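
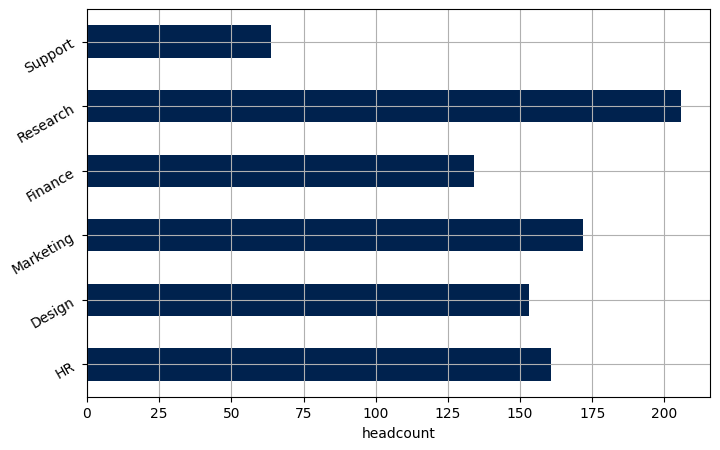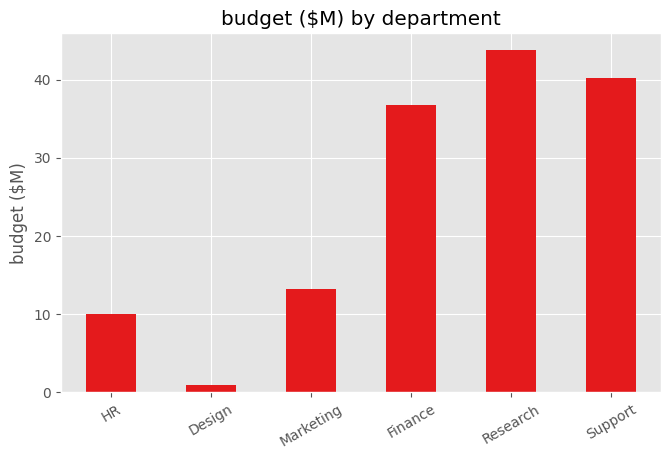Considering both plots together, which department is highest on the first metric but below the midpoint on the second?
Chart 2 median budget ($M) ≈ 25; below-median departments: HR, Design, Marketing. Among those, Marketing has the highest headcount (≈ 180).

Marketing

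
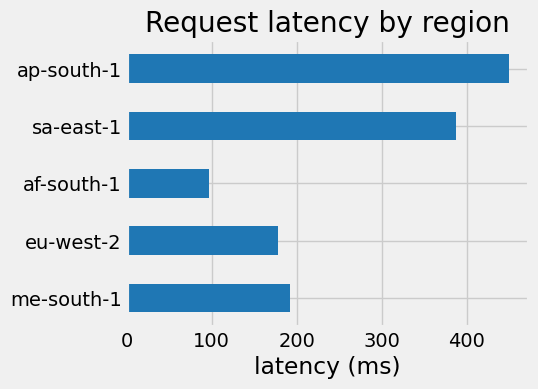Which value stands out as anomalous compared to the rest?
ap-south-1

ap-south-1 ≈ 450; the rest sit between ≈ 100 and ≈ 400.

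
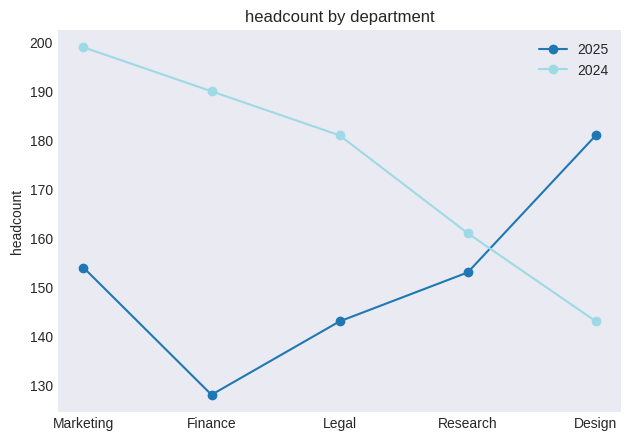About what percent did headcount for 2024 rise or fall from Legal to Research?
Legal ≈ 180, Research ≈ 160; (160 − 180) / 180 ≈ -11.1%.

≈ -11.1%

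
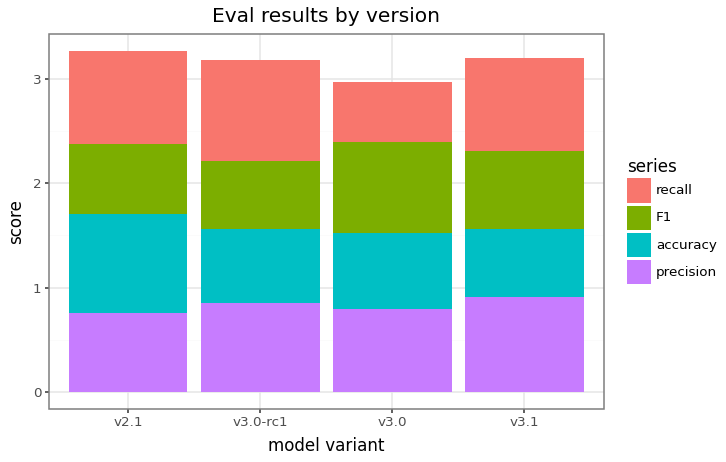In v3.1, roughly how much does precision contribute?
≈ 1.0

precision top ≈ 1.0, bottom ≈ 0.0; segment ≈ 1.0.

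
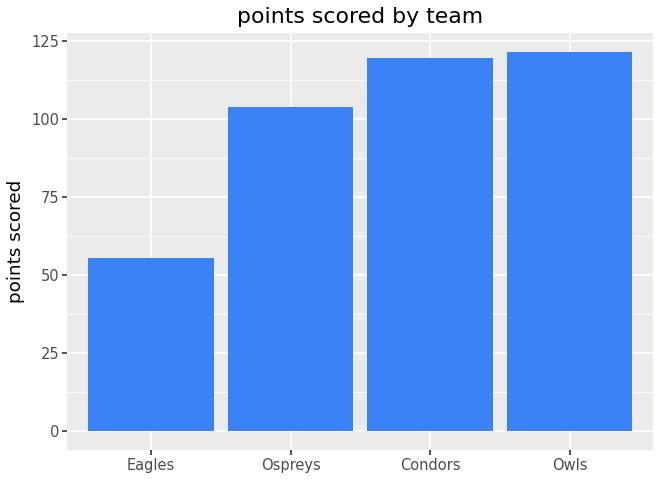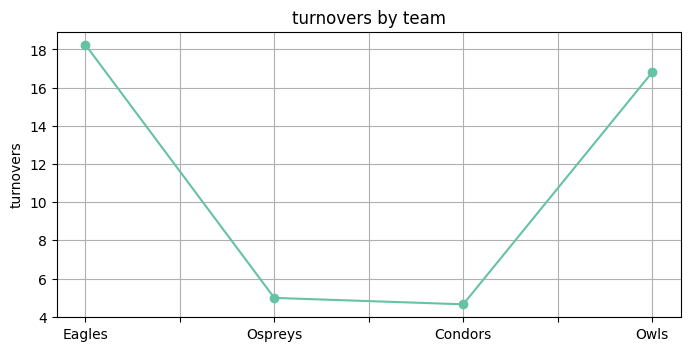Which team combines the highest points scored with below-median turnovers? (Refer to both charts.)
Chart 2 median turnovers ≈ 10; below-median teams: Ospreys, Condors. Among those, Condors has the highest points scored (≈ 120).

Condors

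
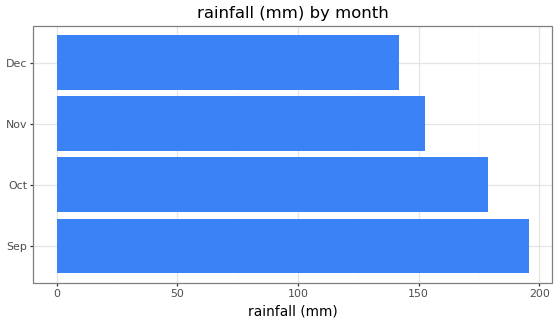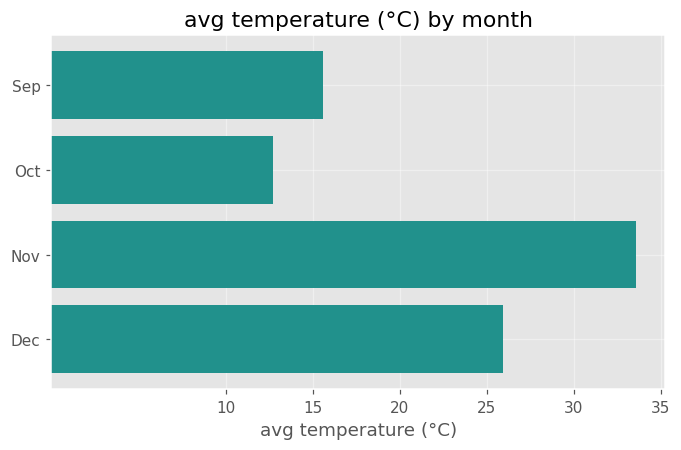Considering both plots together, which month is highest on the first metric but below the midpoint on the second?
Sep

Chart 2 median avg temperature (°C) ≈ 20; below-median months: Sep, Oct. Among those, Sep has the highest rainfall (mm) (≈ 200).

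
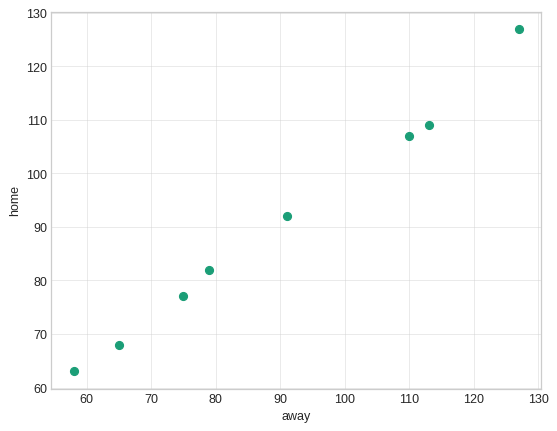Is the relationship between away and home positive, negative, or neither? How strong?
positive, strong

Points are positively correlated; strong (|r| ≈ 1.0).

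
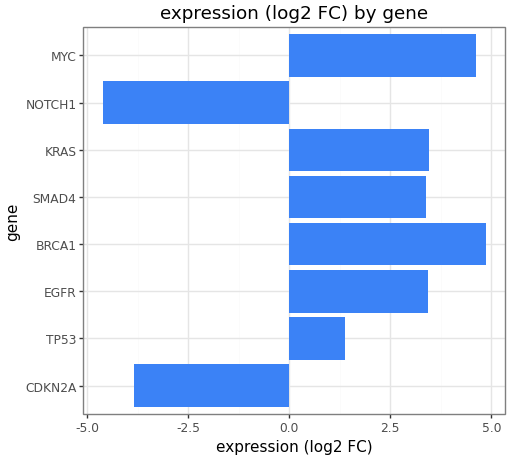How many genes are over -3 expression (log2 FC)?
6

Above -3: TP53, EGFR, BRCA1, SMAD4, KRAS, MYC.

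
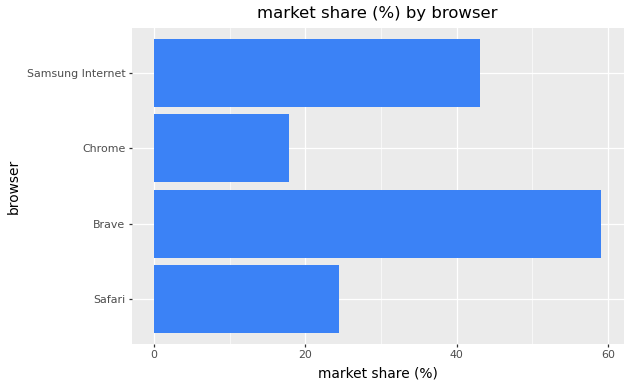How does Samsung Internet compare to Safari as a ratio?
≈ 1.8×

Samsung Internet ≈ 45, Safari ≈ 25; 45/25 ≈ 1.8.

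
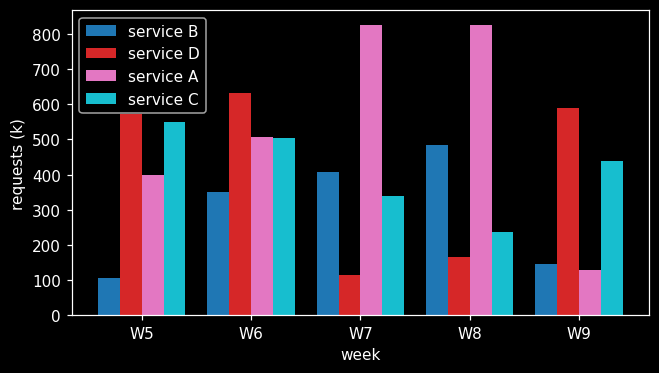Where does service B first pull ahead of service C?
W7

W6: service B ≈ 400 vs service C ≈ 500 (not yet); W7: service B ≈ 400 vs service C ≈ 300 (first crossover).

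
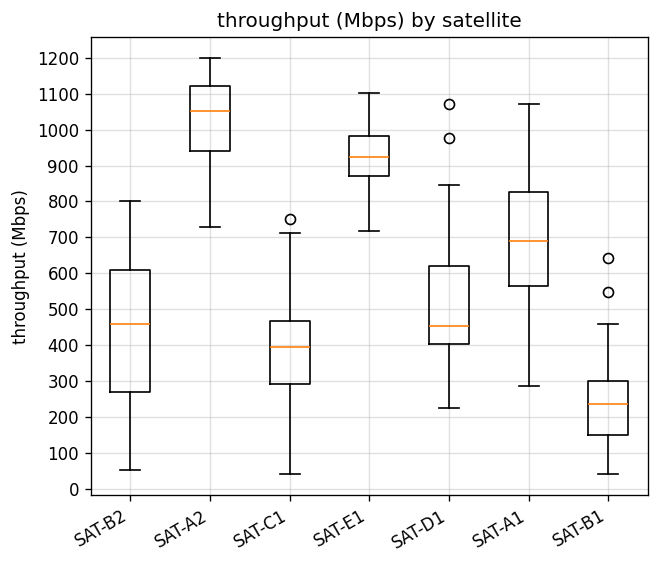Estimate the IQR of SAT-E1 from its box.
Q3 ≈ 1000, Q1 ≈ 900; IQR ≈ 100.

≈ 100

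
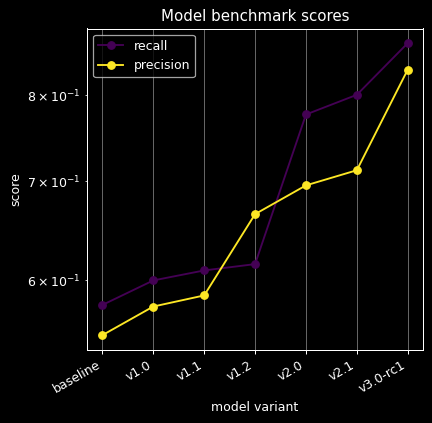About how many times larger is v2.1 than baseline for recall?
≈ 1.33×

v2.1 ≈ 0.80, baseline ≈ 0.60; 0.80/0.60 ≈ 1.33.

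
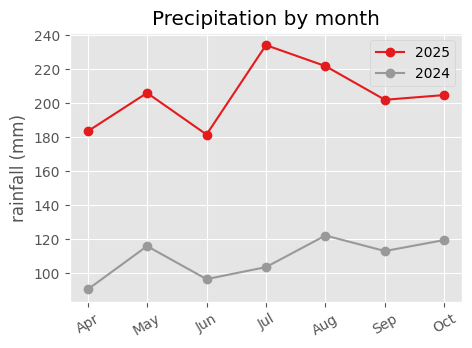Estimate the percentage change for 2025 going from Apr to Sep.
≈ +11.1%

Apr ≈ 180, Sep ≈ 200; (200 − 180) / 180 ≈ +11.1%.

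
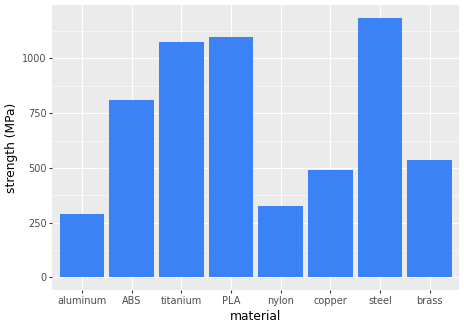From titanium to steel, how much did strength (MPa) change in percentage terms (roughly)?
titanium ≈ 1100, steel ≈ 1200; (1200 − 1100) / 1100 ≈ +9.1%.

≈ +9.1%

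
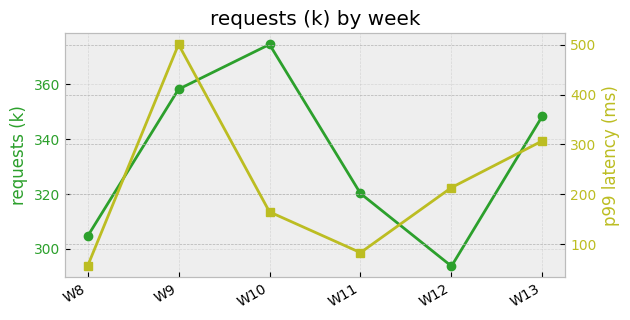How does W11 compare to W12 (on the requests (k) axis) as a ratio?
W11 ≈ 320, W12 ≈ 290; 320/290 ≈ 1.1.

≈ 1.1×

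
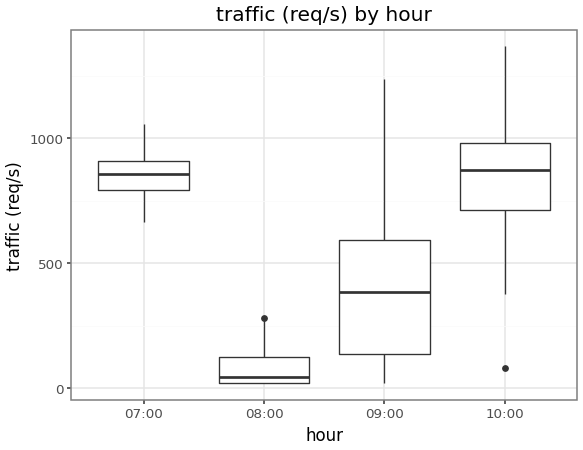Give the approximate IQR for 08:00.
≈ 100

Q3 ≈ 100, Q1 ≈ 0; IQR ≈ 100.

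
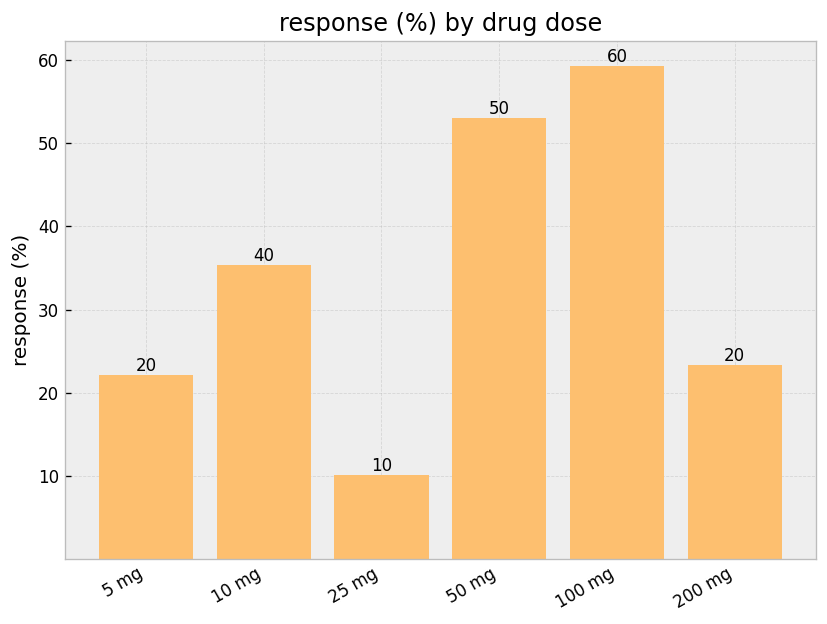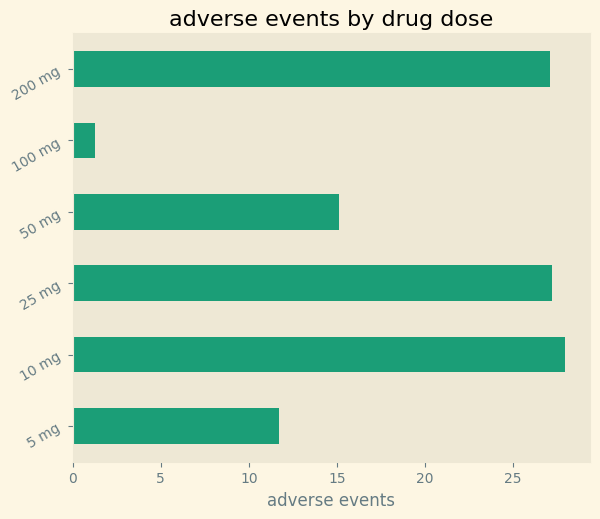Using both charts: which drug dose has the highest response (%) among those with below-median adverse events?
100 mg

Chart 2 median adverse events ≈ 20; below-median drug doses: 5 mg, 50 mg, 100 mg. Among those, 100 mg has the highest response (%) (≈ 60).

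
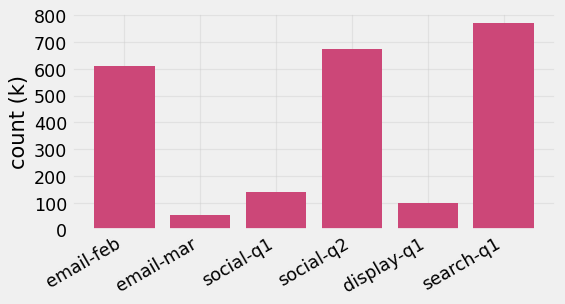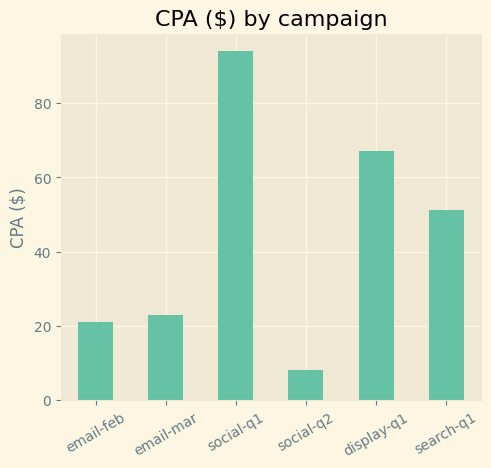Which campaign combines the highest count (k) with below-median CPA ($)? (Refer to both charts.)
social-q2

Chart 2 median CPA ($) ≈ 40; below-median campaigns: email-feb, email-mar, social-q2. Among those, social-q2 has the highest count (k) (≈ 700).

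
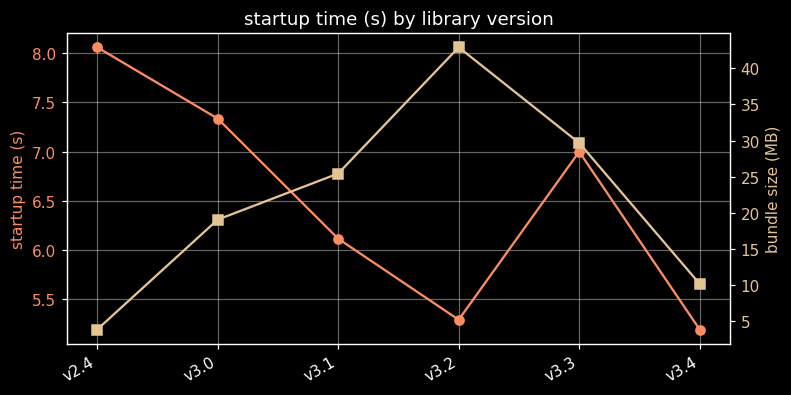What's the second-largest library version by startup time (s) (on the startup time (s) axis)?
v3.0

Top 3 (on the startup time (s) axis): v2.4 ≈ 8.0, v3.0 ≈ 7.5, v3.3 ≈ 7.0.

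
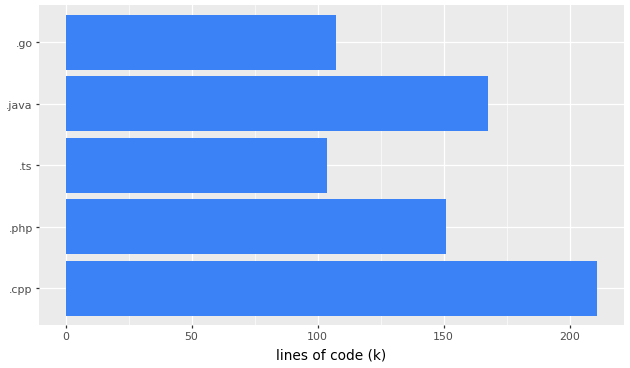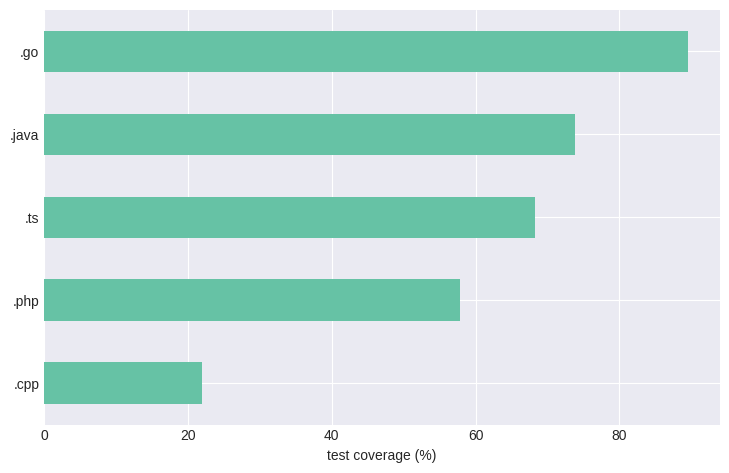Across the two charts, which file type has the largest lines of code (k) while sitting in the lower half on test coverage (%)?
.cpp

Chart 2 median test coverage (%) ≈ 70; below-median file types: .cpp, .php. Among those, .cpp has the highest lines of code (k) (≈ 220).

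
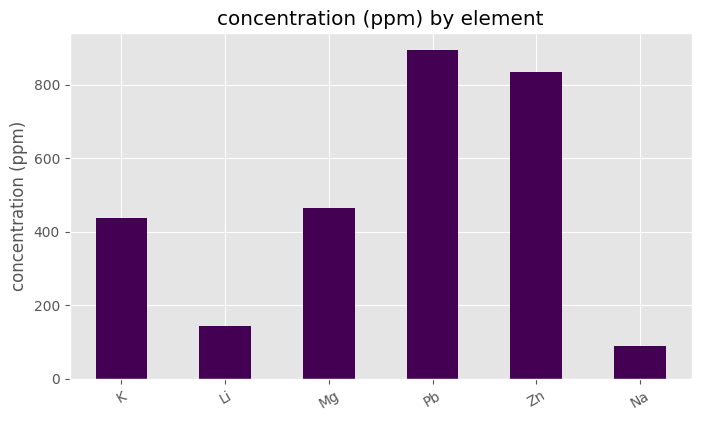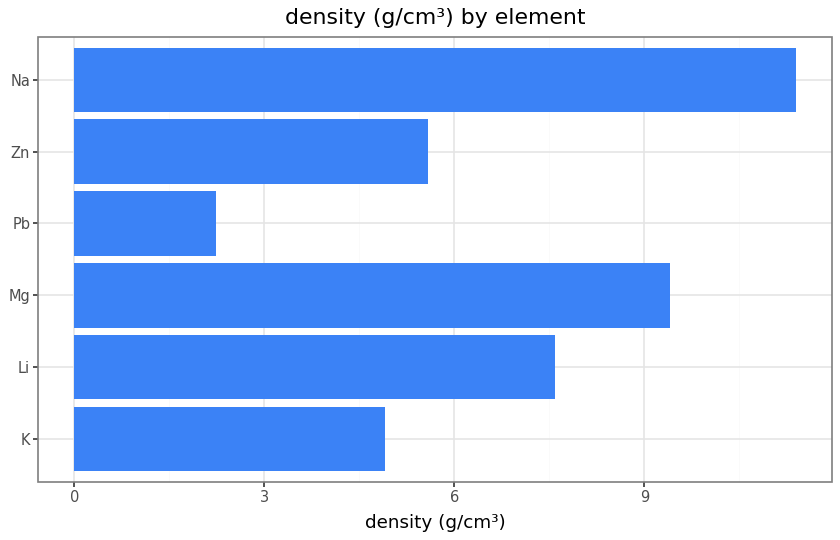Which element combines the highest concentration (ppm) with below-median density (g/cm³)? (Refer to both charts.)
Chart 2 median density (g/cm³) ≈ 6; below-median elements: K, Pb, Zn. Among those, Pb has the highest concentration (ppm) (≈ 900).

Pb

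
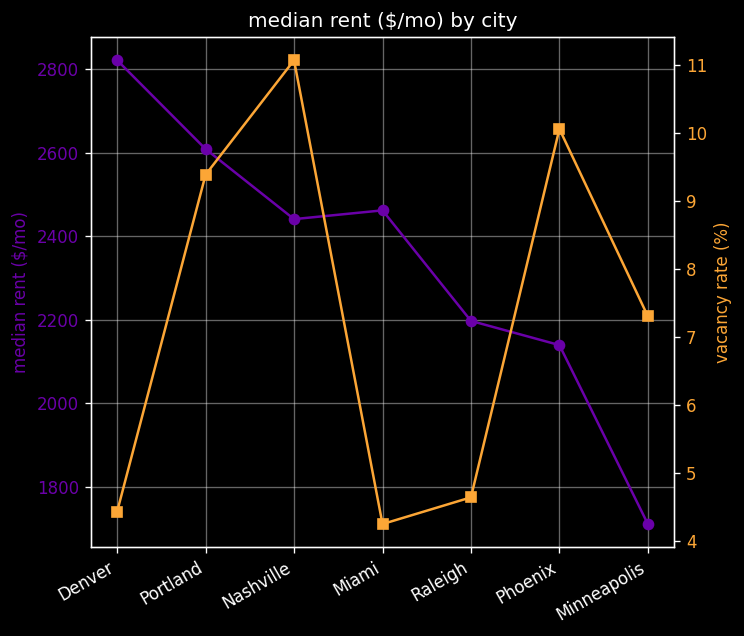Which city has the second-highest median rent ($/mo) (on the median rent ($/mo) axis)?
Portland

Top 3 (on the median rent ($/mo) axis): Denver ≈ 2800, Portland ≈ 2600, Miami ≈ 2500.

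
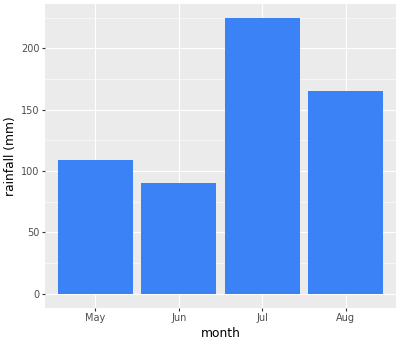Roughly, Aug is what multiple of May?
Aug ≈ 160, May ≈ 100; 160/100 ≈ 1.6.

≈ 1.6×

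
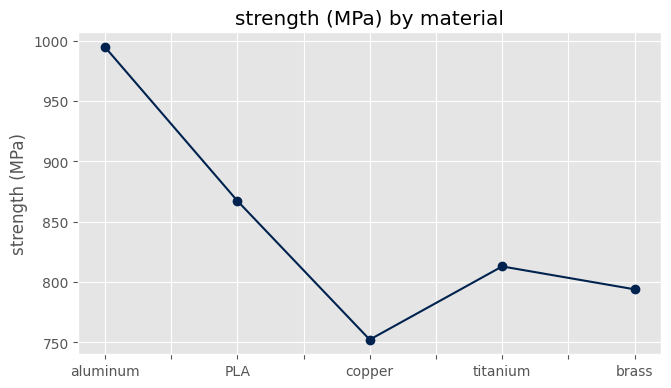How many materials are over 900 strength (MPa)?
Above 900: aluminum.

1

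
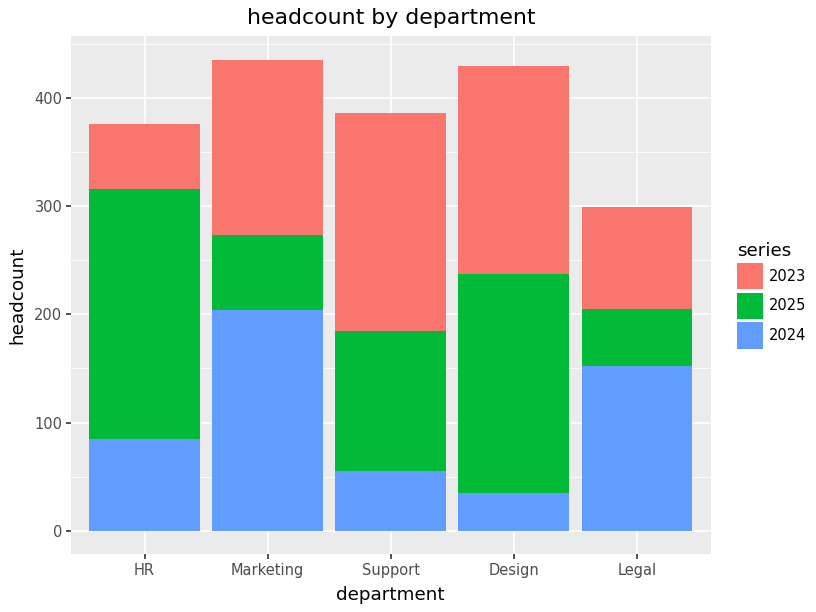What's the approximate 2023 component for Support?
2023 top ≈ 400, bottom ≈ 200; segment ≈ 200.

≈ 200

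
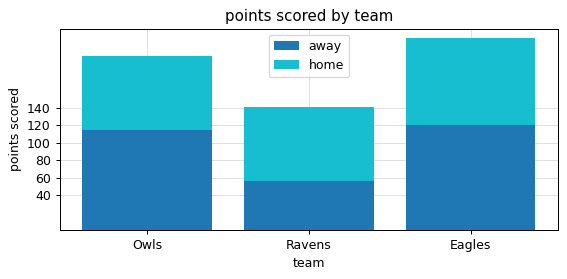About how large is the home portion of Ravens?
home top ≈ 140, bottom ≈ 60; segment ≈ 80.

≈ 80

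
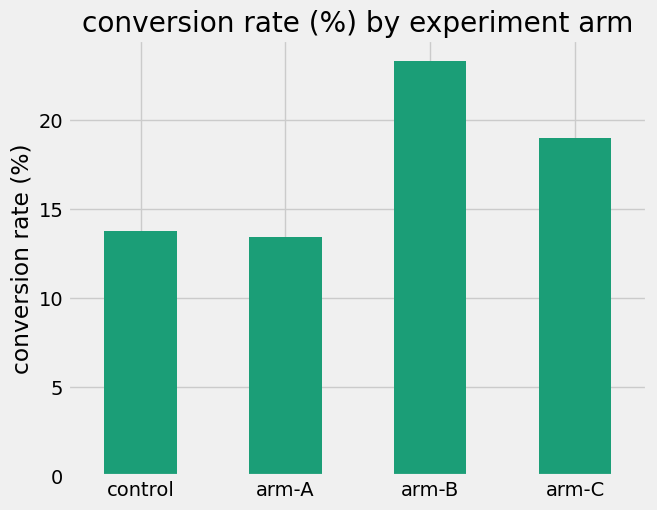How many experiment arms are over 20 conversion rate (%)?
1

Above 20: arm-B.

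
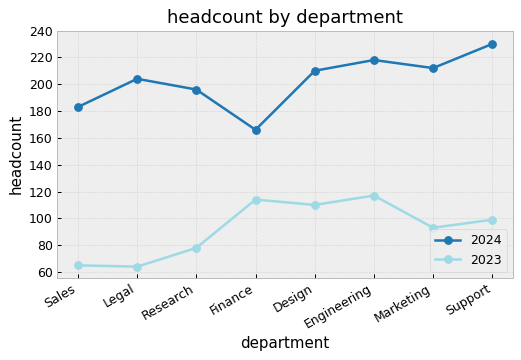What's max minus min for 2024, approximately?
≈ 80

Max Support ≈ 240, min Finance ≈ 160; range ≈ 80.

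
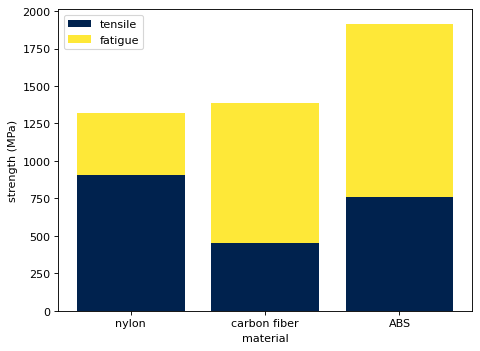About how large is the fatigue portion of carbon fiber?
≈ 1000

fatigue top ≈ 1400, bottom ≈ 400; segment ≈ 1000.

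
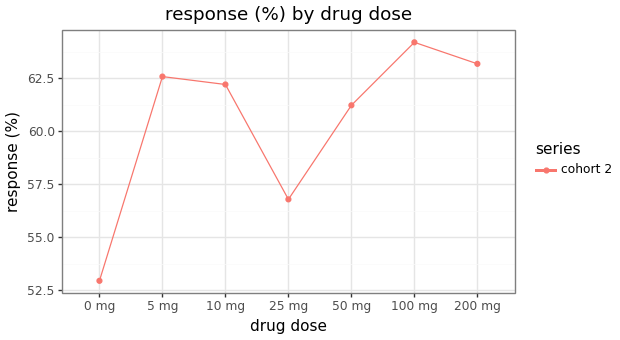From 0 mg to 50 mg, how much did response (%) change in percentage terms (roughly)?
0 mg ≈ 53, 50 mg ≈ 61; (61 − 53) / 53 ≈ +15.1%.

≈ +15.1%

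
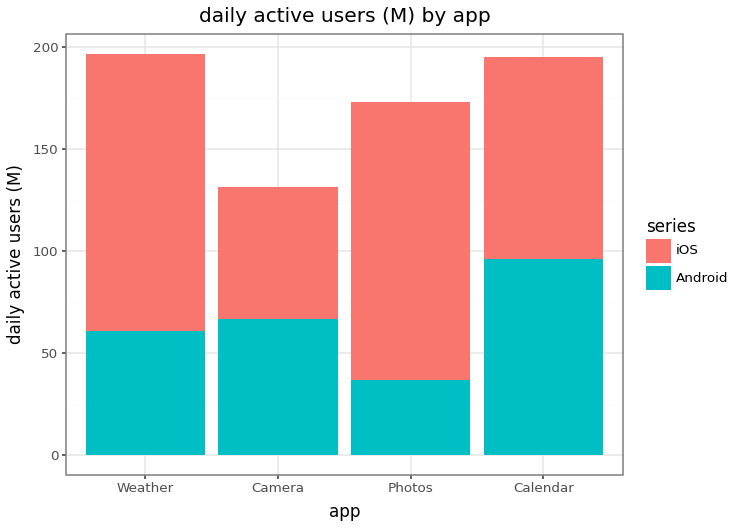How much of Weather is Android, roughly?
≈ 60

Android top ≈ 60, bottom ≈ 0; segment ≈ 60.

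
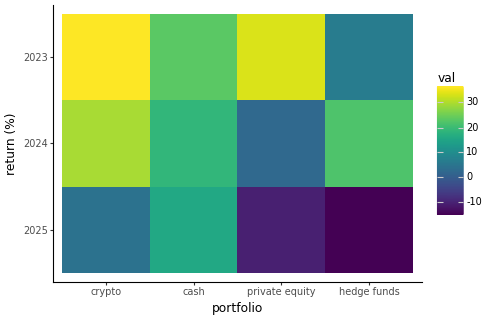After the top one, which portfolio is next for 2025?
crypto

Top 3 for 2025: cash ≈ 15, crypto ≈ 5, private equity ≈ -10.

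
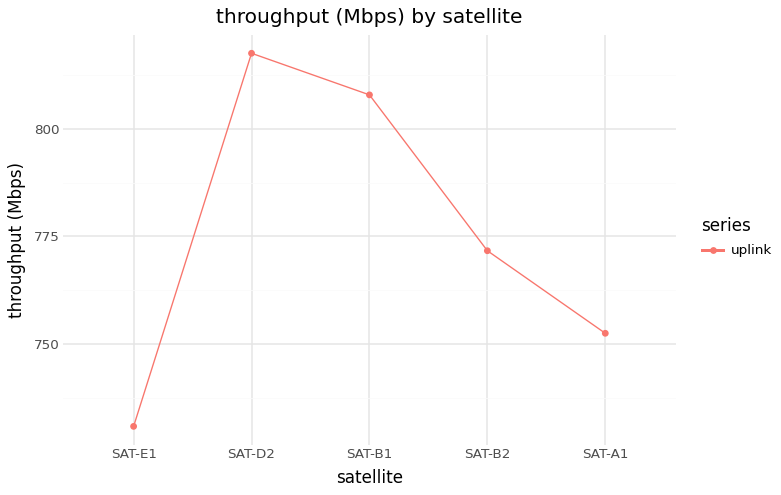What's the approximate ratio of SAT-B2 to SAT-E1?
≈ 1.05×

SAT-B2 ≈ 770, SAT-E1 ≈ 730; 770/730 ≈ 1.05.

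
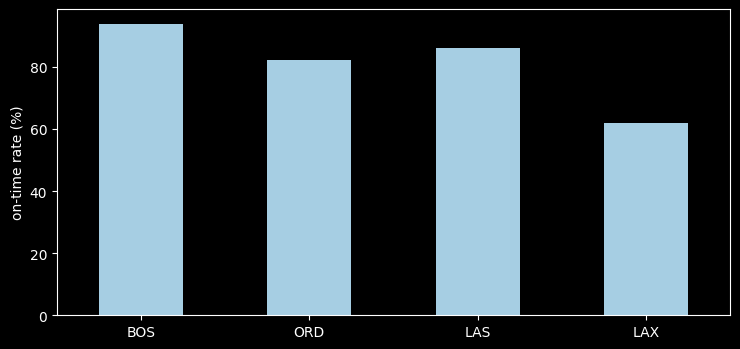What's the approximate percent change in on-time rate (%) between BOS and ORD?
BOS ≈ 90, ORD ≈ 80; (80 − 90) / 90 ≈ -11.1%.

≈ -11.1%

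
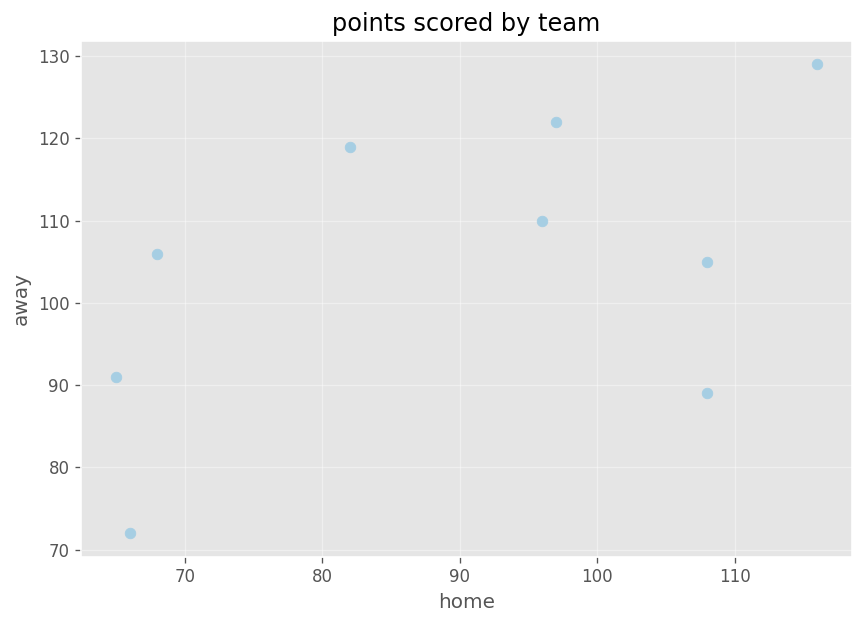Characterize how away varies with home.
positive, moderate

Points are positively correlated; moderate (|r| ≈ 0.5).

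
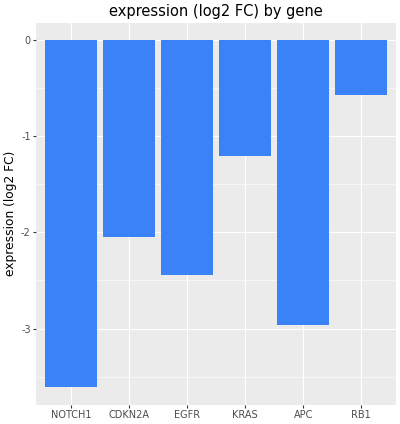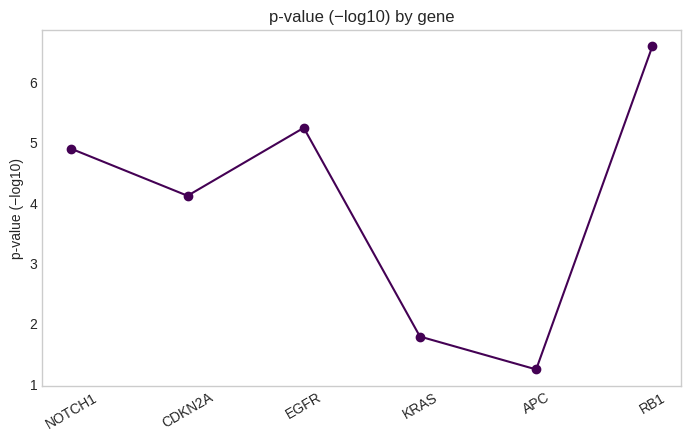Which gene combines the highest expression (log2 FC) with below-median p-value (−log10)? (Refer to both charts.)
Chart 2 median p-value (−log10) ≈ 5; below-median genes: CDKN2A, KRAS, APC. Among those, KRAS has the highest expression (log2 FC) (≈ -1).

KRAS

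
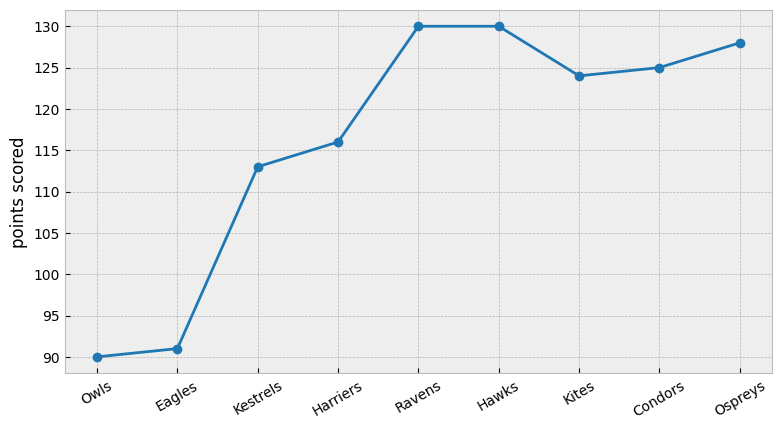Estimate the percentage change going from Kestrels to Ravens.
≈ +13%

Kestrels ≈ 115, Ravens ≈ 130; (130 − 115) / 115 ≈ +13%.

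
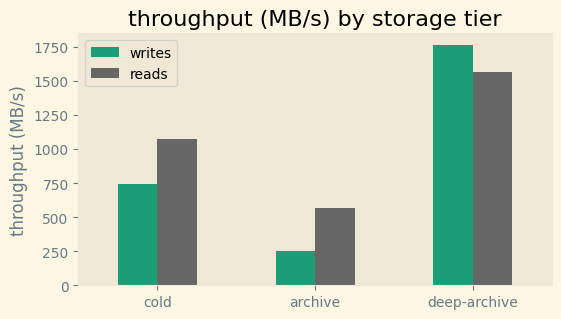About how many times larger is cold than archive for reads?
cold ≈ 1000, archive ≈ 600; 1000/600 ≈ 1.67.

≈ 1.67×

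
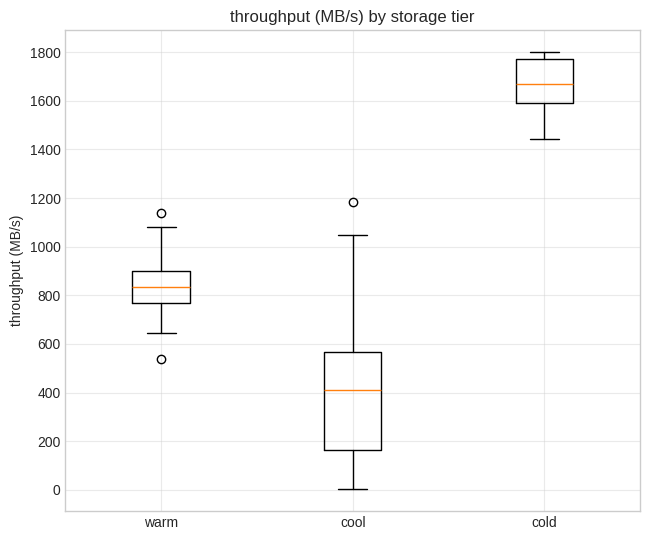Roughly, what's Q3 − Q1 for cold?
≈ 200

Q3 ≈ 1800, Q1 ≈ 1600; IQR ≈ 200.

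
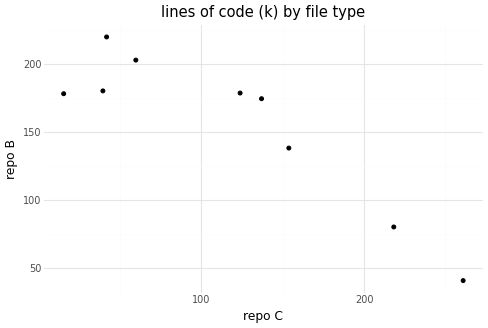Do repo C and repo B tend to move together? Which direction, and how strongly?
negative, strong

Points are negatively correlated; strong (|r| ≈ 0.9).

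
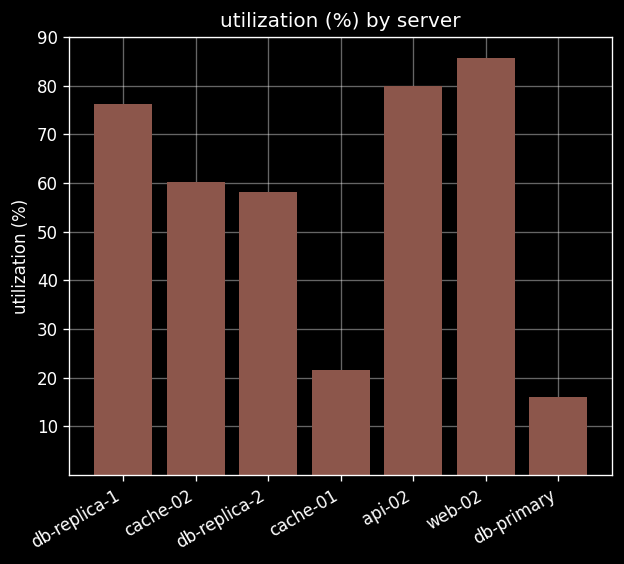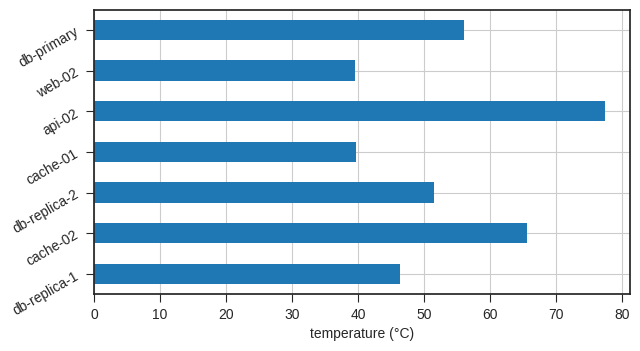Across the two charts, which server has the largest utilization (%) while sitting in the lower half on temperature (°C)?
Chart 2 median temperature (°C) ≈ 50; below-median servers: db-replica-1, cache-01, web-02. Among those, web-02 has the highest utilization (%) (≈ 90).

web-02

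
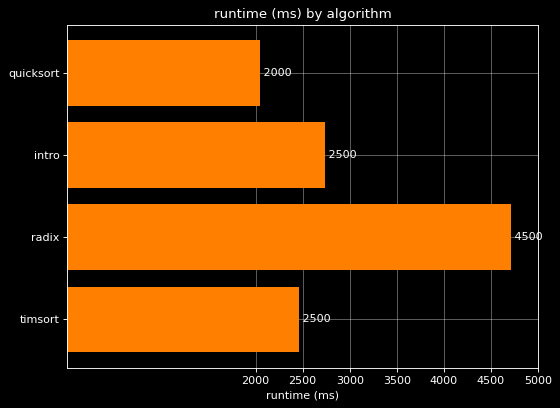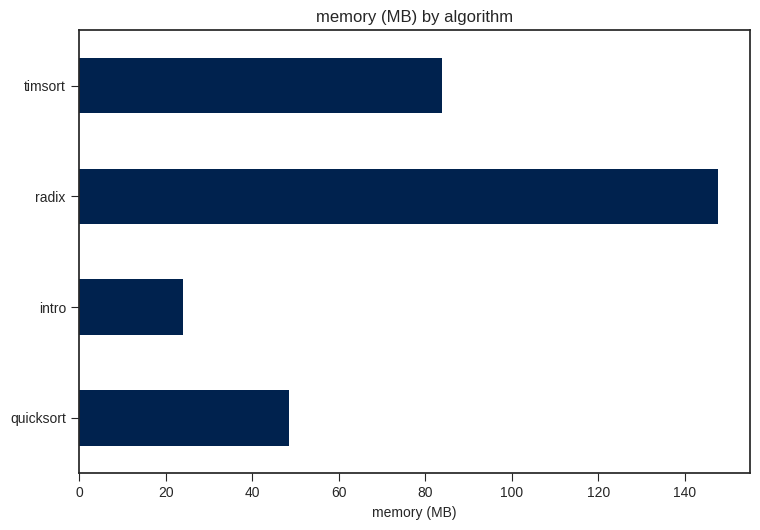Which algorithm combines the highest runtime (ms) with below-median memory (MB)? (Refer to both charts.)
intro

Chart 2 median memory (MB) ≈ 60; below-median algorithms: quicksort, intro. Among those, intro has the highest runtime (ms) (≈ 2500).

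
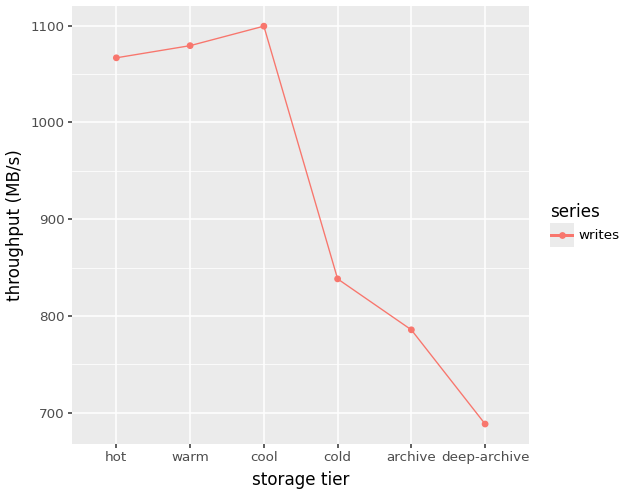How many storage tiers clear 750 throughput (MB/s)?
Above 750: hot, warm, cool, cold, archive.

5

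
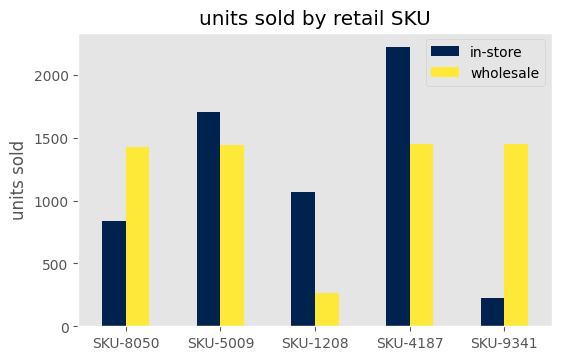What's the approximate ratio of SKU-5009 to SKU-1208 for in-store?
≈ 1.8×

SKU-5009 ≈ 1800, SKU-1208 ≈ 1000; 1800/1000 ≈ 1.8.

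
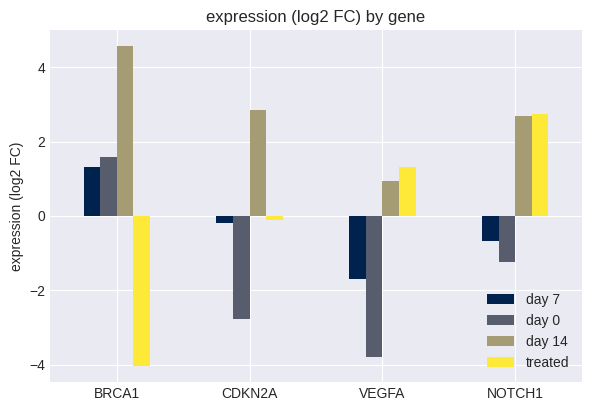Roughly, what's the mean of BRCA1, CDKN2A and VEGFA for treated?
≈ -1

(-4 + 0 + 1) / 3 ≈ -1.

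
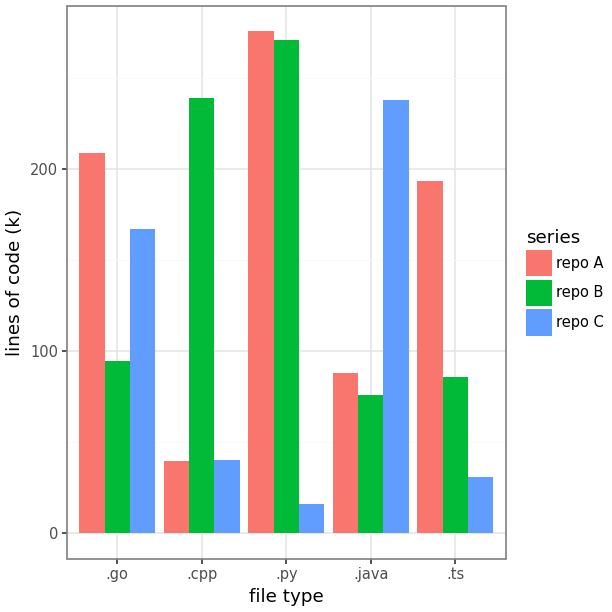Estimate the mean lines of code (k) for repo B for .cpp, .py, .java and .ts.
(250 + 275 + 75 + 75) / 4 ≈ 169.

≈ 169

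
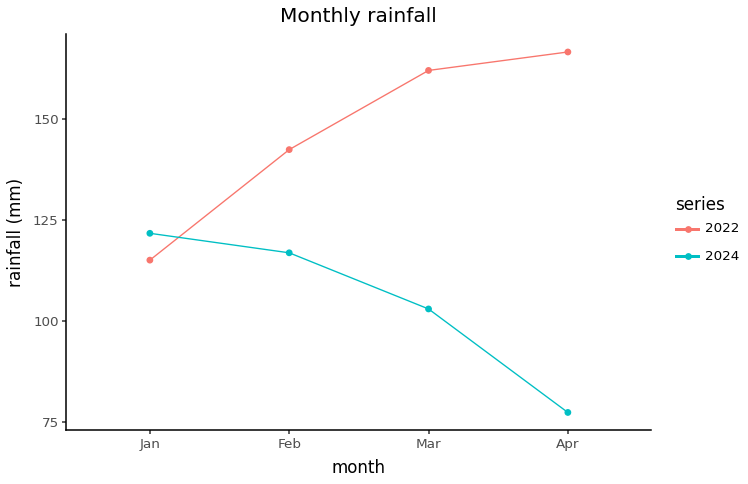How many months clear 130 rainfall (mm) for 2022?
Above 130: Feb, Mar, Apr.

3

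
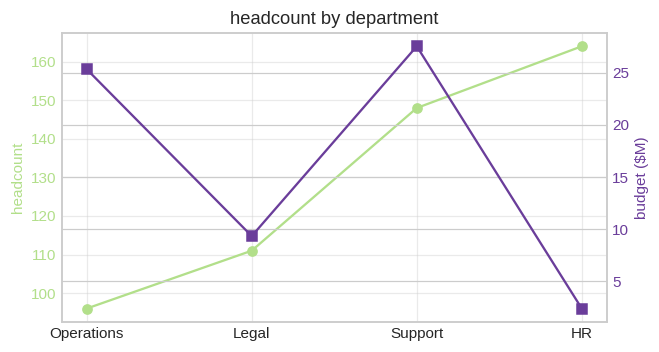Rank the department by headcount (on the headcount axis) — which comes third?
Top 4 (on the headcount axis): HR ≈ 160, Support ≈ 150, Legal ≈ 110, Operations ≈ 100.

Legal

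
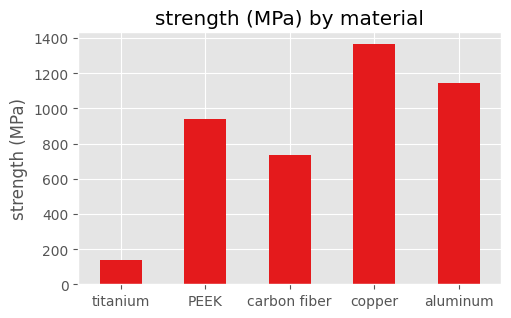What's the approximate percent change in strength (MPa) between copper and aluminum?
copper ≈ 1400, aluminum ≈ 1200; (1200 − 1400) / 1400 ≈ -14.3%.

≈ -14.3%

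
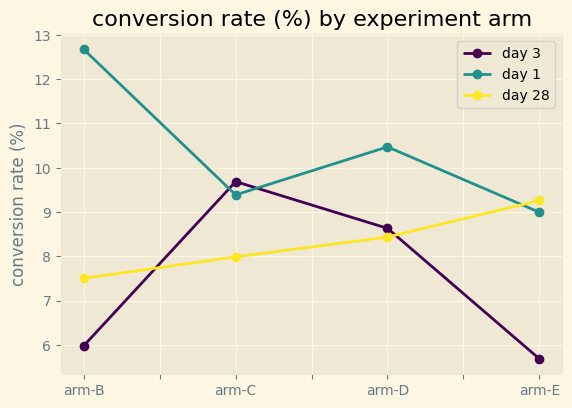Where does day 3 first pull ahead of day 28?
arm-C

arm-B: day 3 ≈ 6 vs day 28 ≈ 8 (not yet); arm-C: day 3 ≈ 10 vs day 28 ≈ 8 (first crossover).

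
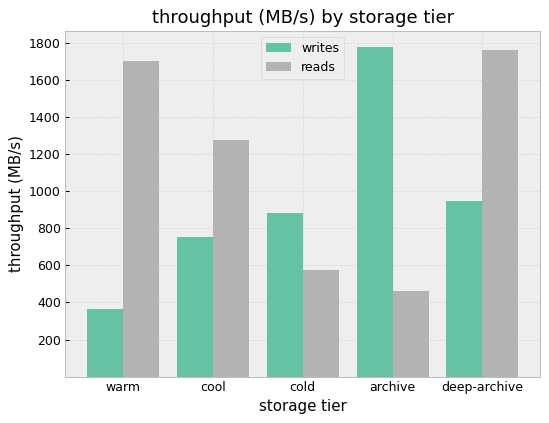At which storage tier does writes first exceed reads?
cool: writes ≈ 800 vs reads ≈ 1200 (not yet); cold: writes ≈ 800 vs reads ≈ 600 (first crossover).

cold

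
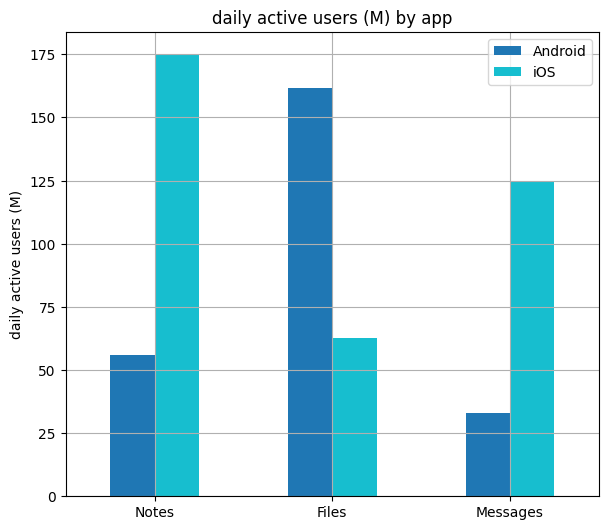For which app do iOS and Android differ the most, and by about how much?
Notes, ≈ 120 M

Notes: iOS ≈ 180, Android ≈ 60 → gap ≈ 120. Next-largest (Files) is only ≈ 100.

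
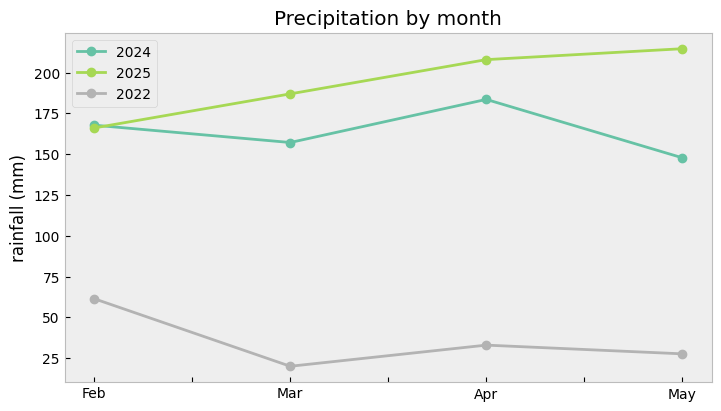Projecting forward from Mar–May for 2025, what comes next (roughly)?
≈ 240

Last three: 180, 200, 220 → slope ≈ 20/step → next ≈ 240.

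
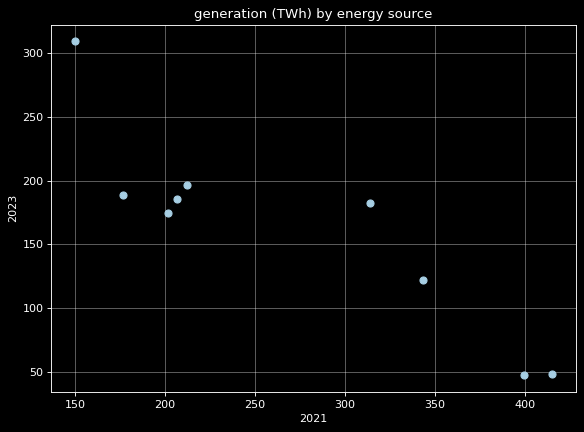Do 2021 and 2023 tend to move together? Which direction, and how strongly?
Points are negatively correlated; strong (|r| ≈ 0.9).

negative, strong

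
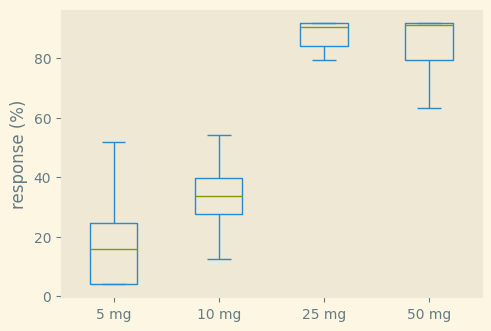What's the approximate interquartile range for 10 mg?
Q3 ≈ 40, Q1 ≈ 30; IQR ≈ 10.

≈ 10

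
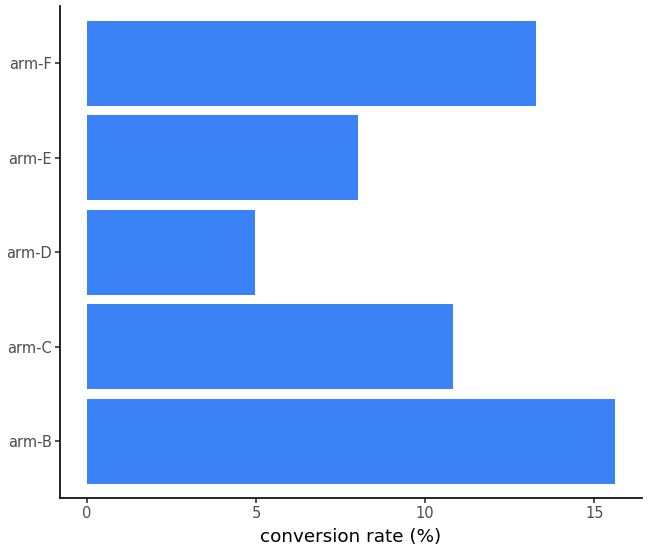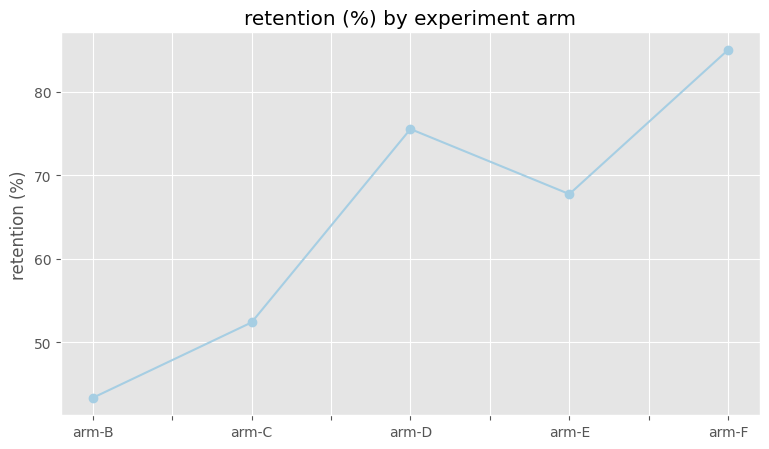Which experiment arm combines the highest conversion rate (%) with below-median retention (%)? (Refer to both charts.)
Chart 2 median retention (%) ≈ 70; below-median experiment arms: arm-B, arm-C. Among those, arm-B has the highest conversion rate (%) (≈ 16).

arm-B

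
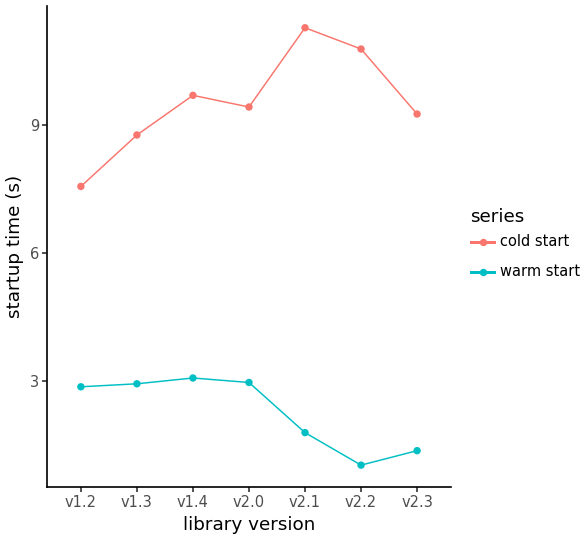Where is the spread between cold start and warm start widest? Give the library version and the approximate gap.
v2.2: cold start ≈ 11, warm start ≈ 1 → gap ≈ 10. Next-largest (v2.1) is only ≈ 9.

v2.2, ≈ 10 s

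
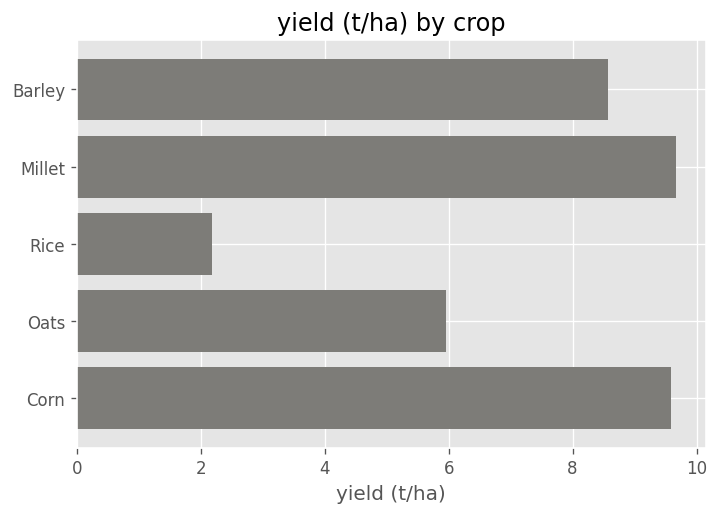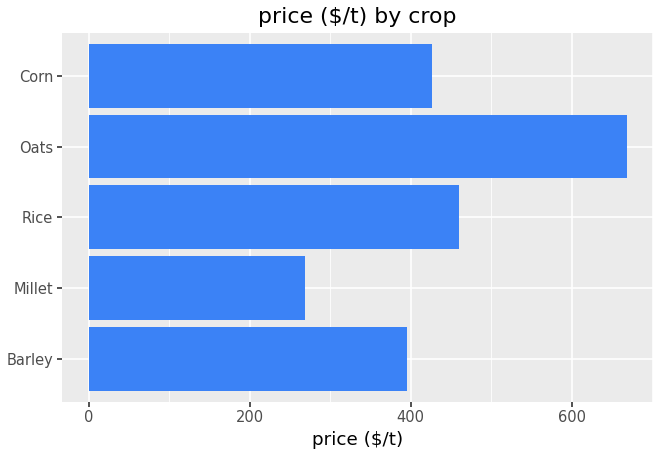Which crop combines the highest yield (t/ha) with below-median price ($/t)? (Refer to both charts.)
Chart 2 median price ($/t) ≈ 400; below-median crops: Barley, Millet. Among those, Millet has the highest yield (t/ha) (≈ 10).

Millet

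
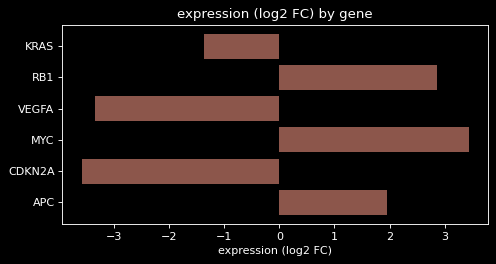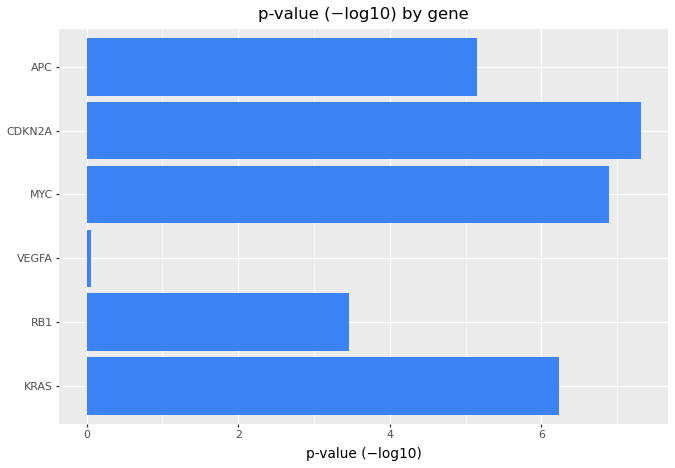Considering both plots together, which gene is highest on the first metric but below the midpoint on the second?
Chart 2 median p-value (−log10) ≈ 6; below-median genes: RB1, VEGFA, APC. Among those, RB1 has the highest expression (log2 FC) (≈ 3).

RB1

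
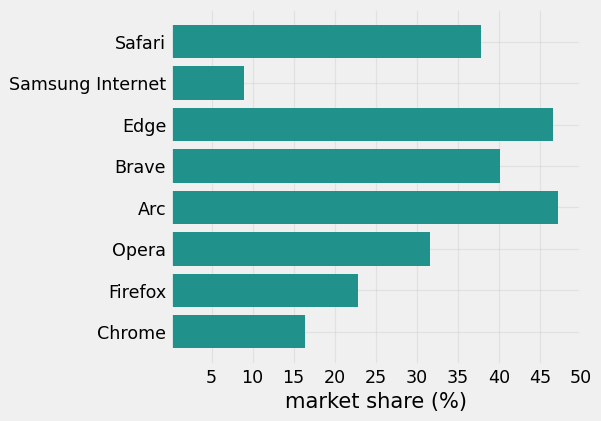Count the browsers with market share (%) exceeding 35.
Above 35: Safari, Edge, Brave, Arc.

4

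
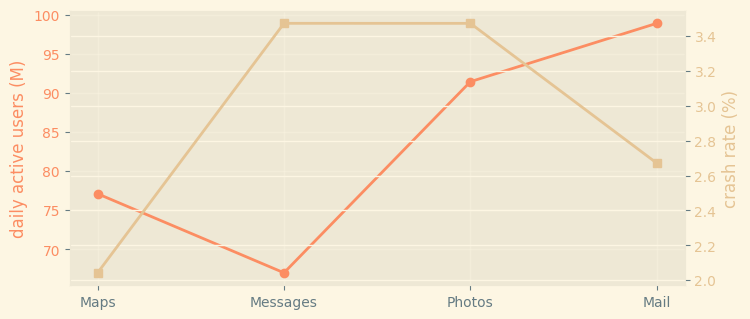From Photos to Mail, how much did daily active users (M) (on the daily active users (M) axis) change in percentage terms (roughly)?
≈ +11.1%

Photos ≈ 90, Mail ≈ 100; (100 − 90) / 90 ≈ +11.1%.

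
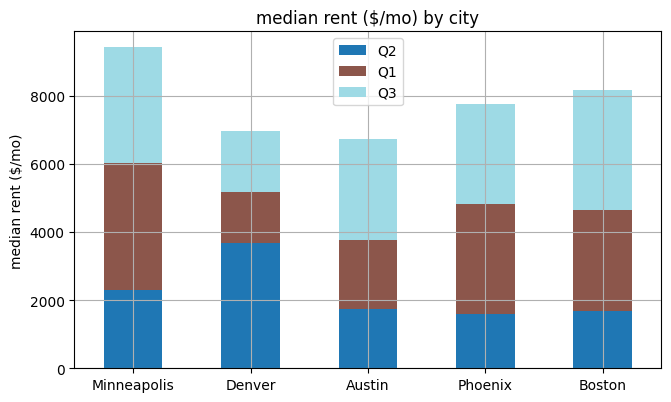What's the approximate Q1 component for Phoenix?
Q1 top ≈ 5000, bottom ≈ 2000; segment ≈ 3000.

≈ 3000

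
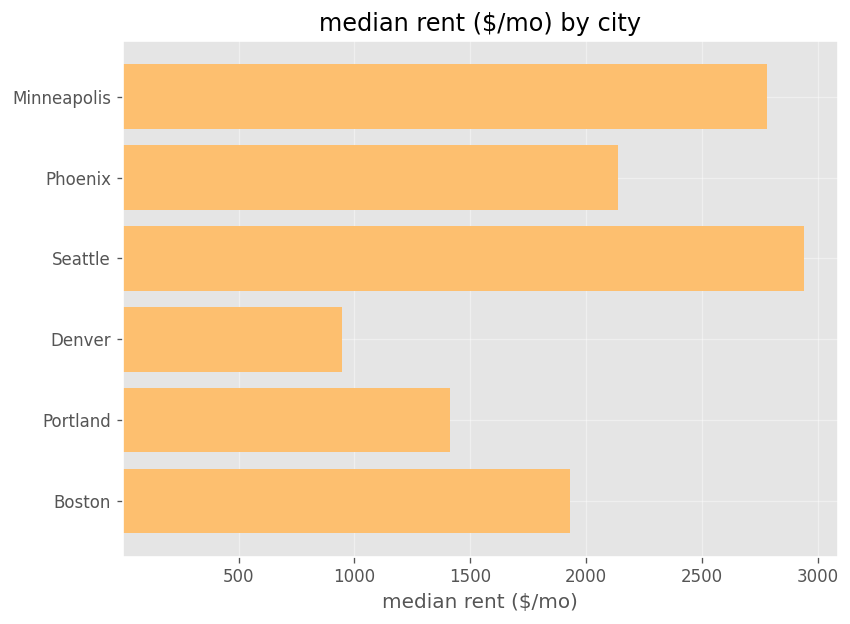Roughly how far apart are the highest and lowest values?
Max Seattle ≈ 3000, min Denver ≈ 1000; range ≈ 2000.

≈ 2000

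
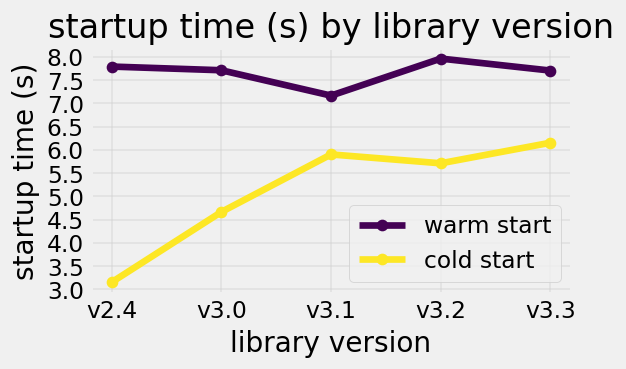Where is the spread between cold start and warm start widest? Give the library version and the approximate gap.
v2.4, ≈ 5.0 s

v2.4: cold start ≈ 3.0, warm start ≈ 8.0 → gap ≈ 5.0. Next-largest (v3.0) is only ≈ 3.0.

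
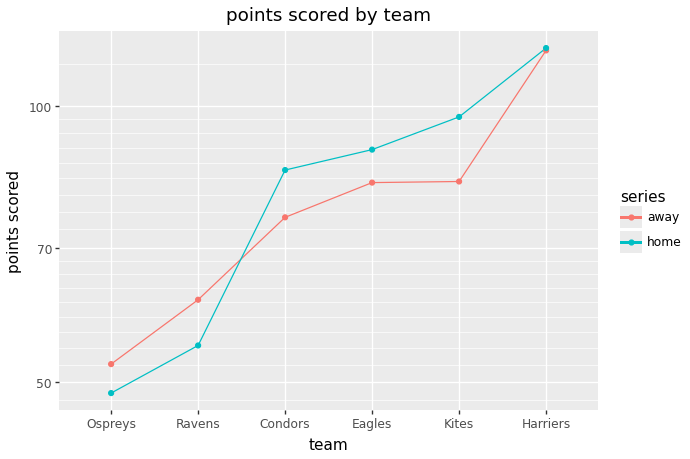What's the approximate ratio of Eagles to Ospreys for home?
Eagles ≈ 90, Ospreys ≈ 50; 90/50 ≈ 1.8.

≈ 1.8×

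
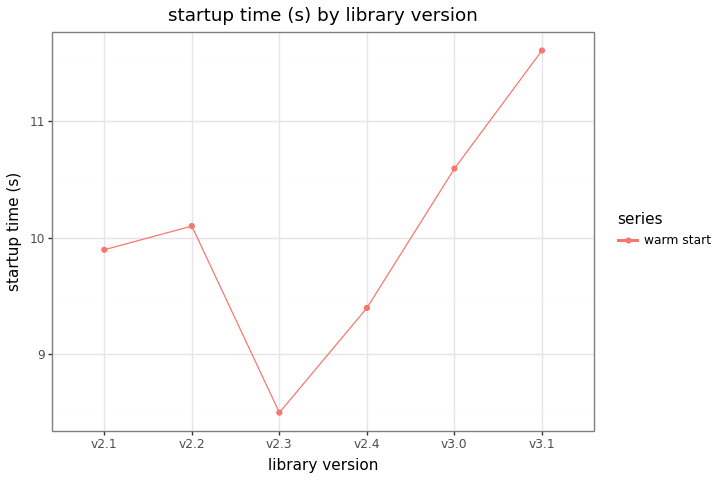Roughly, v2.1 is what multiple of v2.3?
≈ 1.18×

v2.1 ≈ 10.0, v2.3 ≈ 8.5; 10.0/8.5 ≈ 1.18.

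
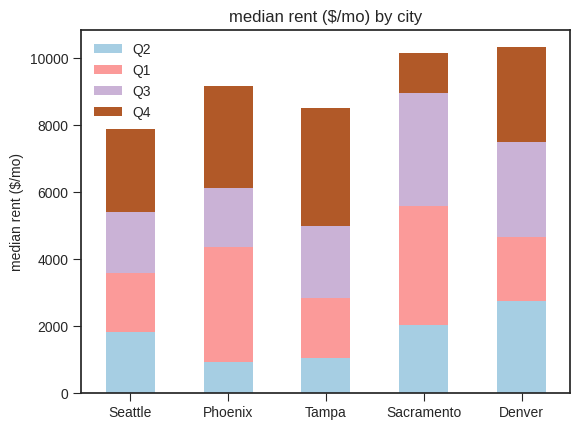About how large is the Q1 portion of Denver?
Q1 top ≈ 5000, bottom ≈ 3000; segment ≈ 2000.

≈ 2000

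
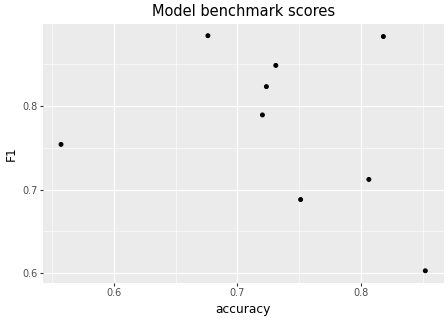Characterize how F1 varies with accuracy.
negative, weak

Points are negatively correlated; weak (|r| ≈ 0.3).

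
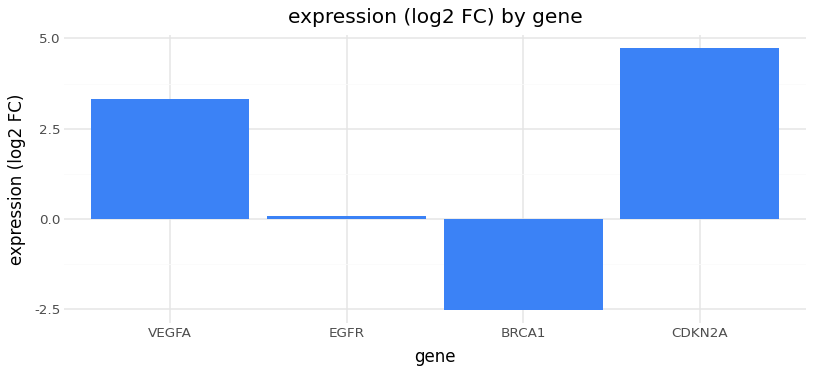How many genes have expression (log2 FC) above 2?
2

Above 2: VEGFA, CDKN2A.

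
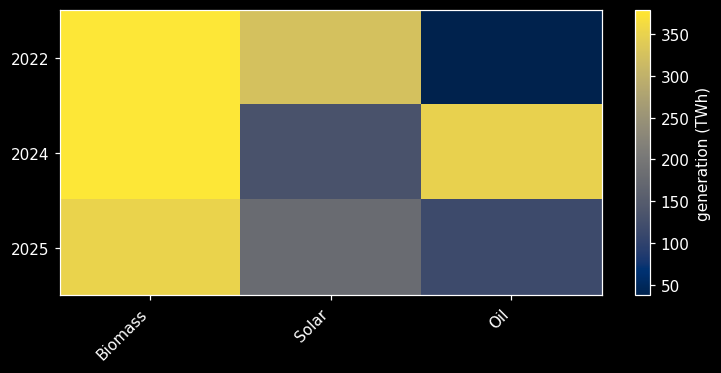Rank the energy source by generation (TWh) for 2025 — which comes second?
Top 3 for 2025: Biomass ≈ 350, Solar ≈ 200, Oil ≈ 100.

Solar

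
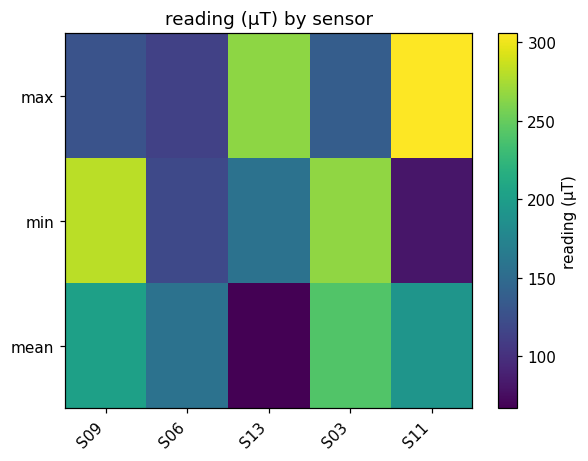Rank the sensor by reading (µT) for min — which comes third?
S13

Top 4 for min: S09 ≈ 280, S03 ≈ 260, S13 ≈ 160, S06 ≈ 120.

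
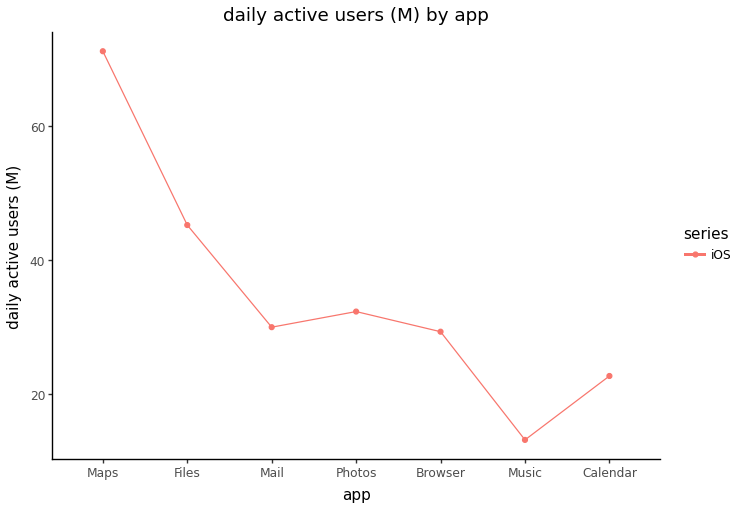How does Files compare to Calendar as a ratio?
≈ 1.8×

Files ≈ 45, Calendar ≈ 25; 45/25 ≈ 1.8.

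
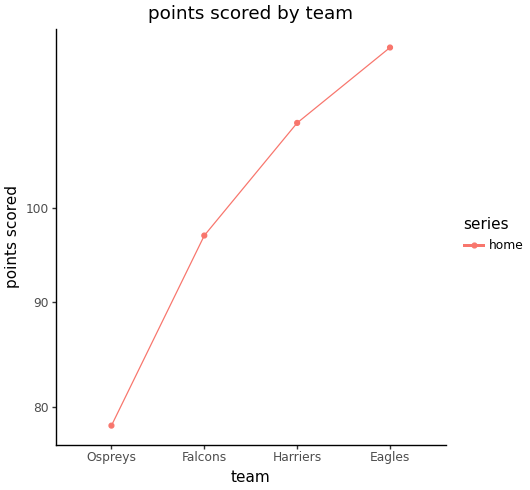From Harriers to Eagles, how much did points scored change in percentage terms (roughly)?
≈ +9.1%

Harriers ≈ 110, Eagles ≈ 120; (120 − 110) / 110 ≈ +9.1%.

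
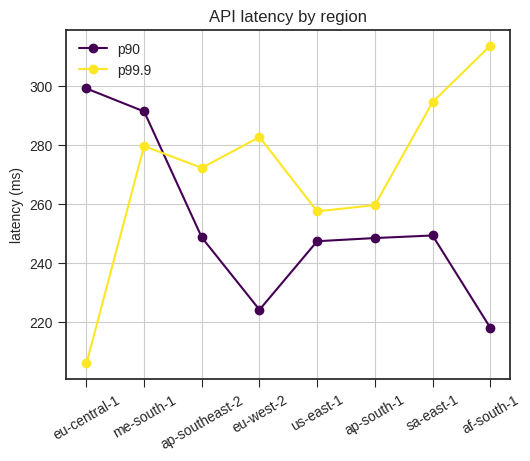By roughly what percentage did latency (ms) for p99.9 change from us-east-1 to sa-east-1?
us-east-1 ≈ 260, sa-east-1 ≈ 290; (290 − 260) / 260 ≈ +11.5%.

≈ +11.5%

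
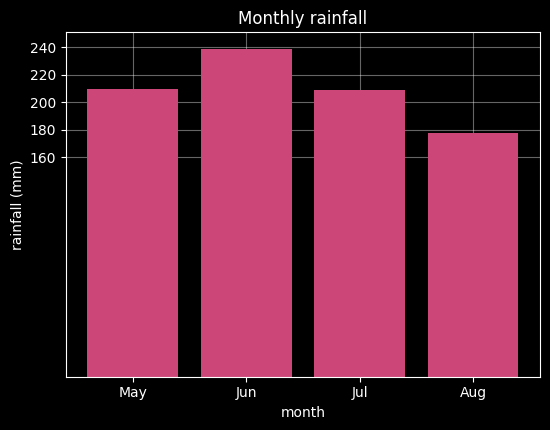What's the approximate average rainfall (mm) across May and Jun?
≈ 220

(200 + 240) / 2 ≈ 220.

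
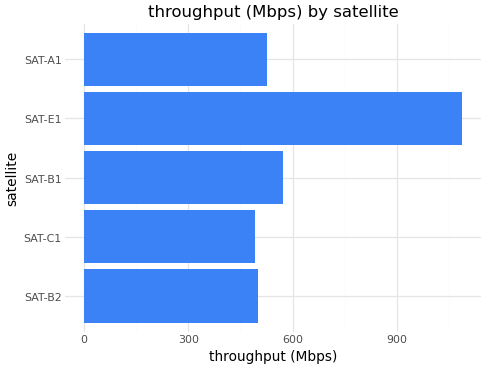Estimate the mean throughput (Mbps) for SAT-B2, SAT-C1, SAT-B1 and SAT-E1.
(500 + 500 + 600 + 1100) / 4 ≈ 675.

≈ 675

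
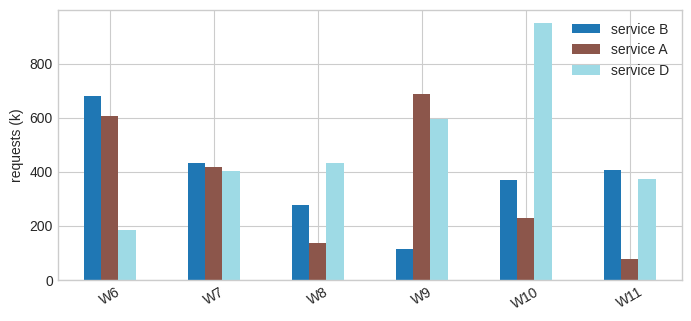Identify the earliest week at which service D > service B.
W8

W7: service D ≈ 400 vs service B ≈ 400 (not yet); W8: service D ≈ 400 vs service B ≈ 300 (first crossover).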